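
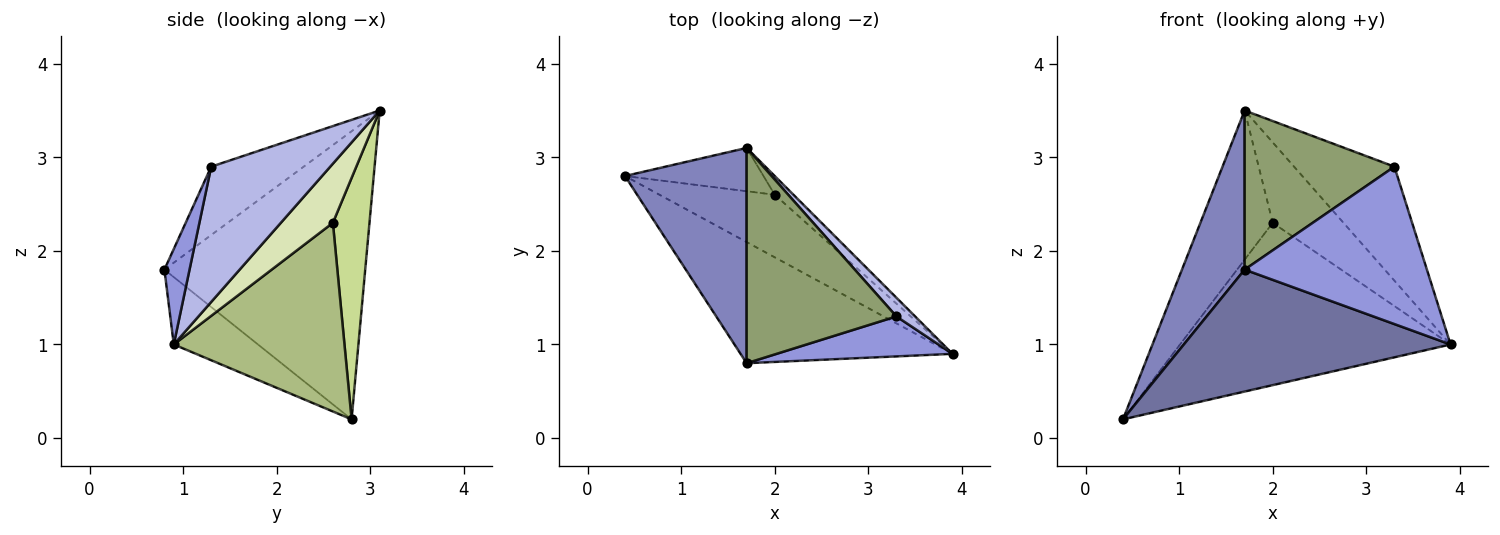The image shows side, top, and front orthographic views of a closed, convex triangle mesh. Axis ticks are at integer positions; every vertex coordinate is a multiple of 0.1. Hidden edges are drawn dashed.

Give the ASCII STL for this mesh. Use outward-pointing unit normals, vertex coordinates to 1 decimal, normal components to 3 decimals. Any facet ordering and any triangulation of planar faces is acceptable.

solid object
 facet normal -0.219 -0.692 -0.688
  outer loop
   vertex 1.7 0.8 1.8
   vertex 0.4 2.8 0.2
   vertex 3.9 0.9 1.0
  endloop
 endfacet
 facet normal -0.885 -0.276 0.374
  outer loop
   vertex 1.7 3.1 3.5
   vertex 0.4 2.8 0.2
   vertex 1.7 0.8 1.8
  endloop
 endfacet
 facet normal 0.132 -0.961 0.244
  outer loop
   vertex 3.3 1.3 2.9
   vertex 1.7 0.8 1.8
   vertex 3.9 0.9 1.0
  endloop
 endfacet
 facet normal 0.760 0.641 0.105
  outer loop
   vertex 3.3 1.3 2.9
   vertex 3.9 0.9 1.0
   vertex 1.7 3.1 3.5
  endloop
 endfacet
 facet normal -0.345 -0.558 0.755
  outer loop
   vertex 3.3 1.3 2.9
   vertex 1.7 3.1 3.5
   vertex 1.7 0.8 1.8
  endloop
 endfacet
 facet normal 0.507 0.804 -0.310
  outer loop
   vertex 2.0 2.6 2.3
   vertex 3.9 0.9 1.0
   vertex 0.4 2.8 0.2
  endloop
 endfacet
 facet normal 0.437 0.864 -0.251
  outer loop
   vertex 2.0 2.6 2.3
   vertex 0.4 2.8 0.2
   vertex 1.7 3.1 3.5
  endloop
 endfacet
 facet normal 0.582 0.792 -0.184
  outer loop
   vertex 2.0 2.6 2.3
   vertex 1.7 3.1 3.5
   vertex 3.9 0.9 1.0
  endloop
 endfacet
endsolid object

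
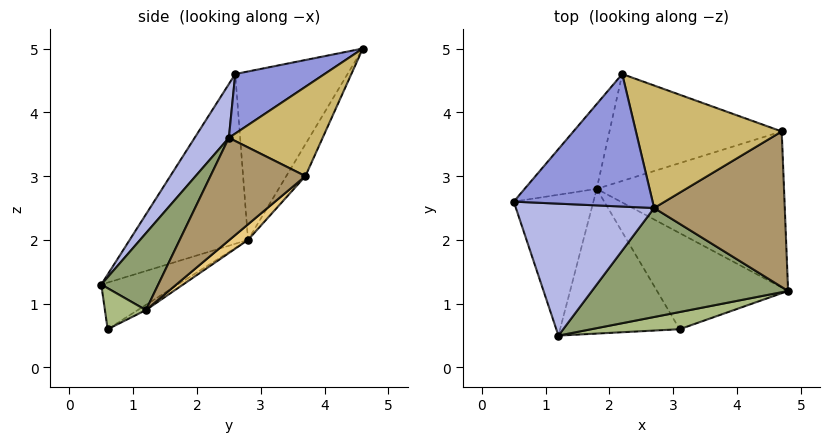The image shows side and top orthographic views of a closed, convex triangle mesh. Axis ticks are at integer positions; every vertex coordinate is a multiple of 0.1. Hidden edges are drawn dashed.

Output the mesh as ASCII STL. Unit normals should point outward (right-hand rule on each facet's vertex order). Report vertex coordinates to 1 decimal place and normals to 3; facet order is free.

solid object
 facet normal -0.697 0.652 -0.298
  outer loop
   vertex 1.8 2.8 2.0
   vertex 0.5 2.6 4.6
   vertex 2.2 4.6 5.0
  endloop
 endfacet
 facet normal -0.850 0.343 -0.399
  outer loop
   vertex 1.8 2.8 2.0
   vertex 1.2 0.5 1.3
   vertex 0.5 2.6 4.6
  endloop
 endfacet
 facet normal 0.350 -0.461 0.816
  outer loop
   vertex 2.7 2.5 3.6
   vertex 2.2 4.6 5.0
   vertex 0.5 2.6 4.6
  endloop
 endfacet
 facet normal 0.216 -0.802 0.556
  outer loop
   vertex 2.7 2.5 3.6
   vertex 0.5 2.6 4.6
   vertex 1.2 0.5 1.3
  endloop
 endfacet
 facet normal 0.218 -0.802 0.556
  outer loop
   vertex 2.7 2.5 3.6
   vertex 1.2 0.5 1.3
   vertex 4.8 1.2 0.9
  endloop
 endfacet
 facet normal 0.219 -0.855 0.471
  outer loop
   vertex 3.1 0.6 0.6
   vertex 4.8 1.2 0.9
   vertex 1.2 0.5 1.3
  endloop
 endfacet
 facet normal -0.034 0.522 -0.852
  outer loop
   vertex 3.1 0.6 0.6
   vertex 1.8 2.8 2.0
   vertex 4.8 1.2 0.9
  endloop
 endfacet
 facet normal -0.340 0.354 -0.871
  outer loop
   vertex 3.1 0.6 0.6
   vertex 1.2 0.5 1.3
   vertex 1.8 2.8 2.0
  endloop
 endfacet
 facet normal 0.521 -0.537 0.664
  outer loop
   vertex 4.7 3.7 3.0
   vertex 2.7 2.5 3.6
   vertex 4.8 1.2 0.9
  endloop
 endfacet
 facet normal 0.477 -0.406 0.779
  outer loop
   vertex 4.7 3.7 3.0
   vertex 2.2 4.6 5.0
   vertex 2.7 2.5 3.6
  endloop
 endfacet
 facet normal 0.063 0.643 -0.763
  outer loop
   vertex 4.7 3.7 3.0
   vertex 4.8 1.2 0.9
   vertex 1.8 2.8 2.0
  endloop
 endfacet
 facet normal -0.093 0.859 -0.503
  outer loop
   vertex 4.7 3.7 3.0
   vertex 1.8 2.8 2.0
   vertex 2.2 4.6 5.0
  endloop
 endfacet
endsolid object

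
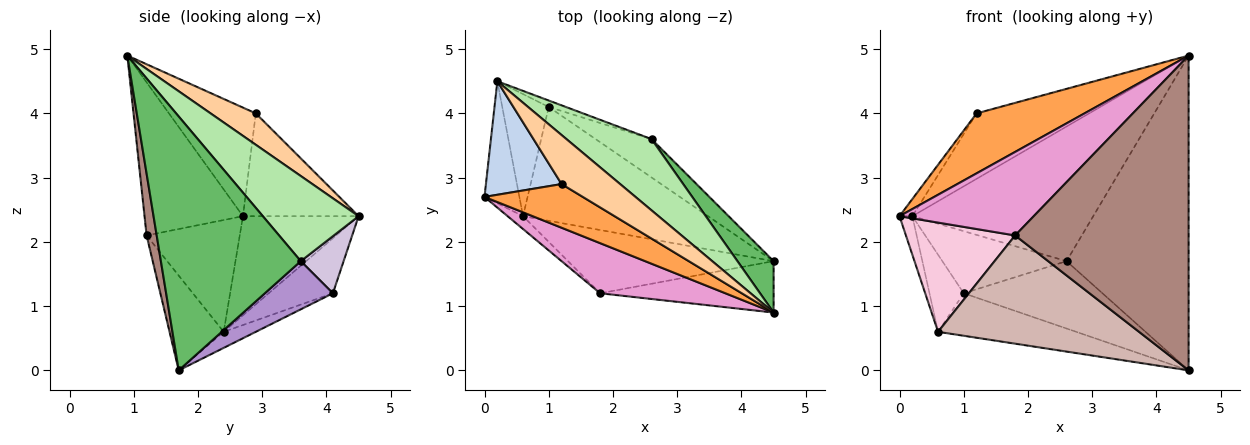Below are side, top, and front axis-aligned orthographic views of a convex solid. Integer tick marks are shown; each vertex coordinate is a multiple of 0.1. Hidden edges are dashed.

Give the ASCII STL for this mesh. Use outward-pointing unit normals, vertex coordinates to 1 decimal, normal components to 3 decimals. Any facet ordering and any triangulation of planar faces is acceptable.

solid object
 facet normal -0.938 0.104 -0.330
  outer loop
   vertex 0.6 2.4 0.6
   vertex 0.0 2.7 2.4
   vertex 0.2 4.5 2.4
  endloop
 endfacet
 facet normal -0.802 0.089 0.590
  outer loop
   vertex 1.2 2.9 4.0
   vertex 0.2 4.5 2.4
   vertex 0.0 2.7 2.4
  endloop
 endfacet
 facet normal -0.545 -0.678 0.494
  outer loop
   vertex 1.2 2.9 4.0
   vertex 0.0 2.7 2.4
   vertex 4.5 0.9 4.9
  endloop
 endfacet
 facet normal 0.306 0.762 0.571
  outer loop
   vertex 1.2 2.9 4.0
   vertex 4.5 0.9 4.9
   vertex 0.2 4.5 2.4
  endloop
 endfacet
 facet normal 0.749 0.654 0.107
  outer loop
   vertex 2.6 3.6 1.7
   vertex 4.5 0.9 4.9
   vertex 4.5 1.7 0.0
  endloop
 endfacet
 facet normal 0.424 0.800 0.424
  outer loop
   vertex 2.6 3.6 1.7
   vertex 0.2 4.5 2.4
   vertex 4.5 0.9 4.9
  endloop
 endfacet
 facet normal -0.081 0.349 -0.934
  outer loop
   vertex 1.0 4.1 1.2
   vertex 4.5 1.7 0.0
   vertex 0.6 2.4 0.6
  endloop
 endfacet
 facet normal -0.708 0.377 -0.597
  outer loop
   vertex 1.0 4.1 1.2
   vertex 0.6 2.4 0.6
   vertex 0.2 4.5 2.4
  endloop
 endfacet
 facet normal 0.392 0.799 -0.455
  outer loop
   vertex 1.0 4.1 1.2
   vertex 2.6 3.6 1.7
   vertex 4.5 1.7 0.0
  endloop
 endfacet
 facet normal 0.324 0.941 -0.097
  outer loop
   vertex 1.0 4.1 1.2
   vertex 0.2 4.5 2.4
   vertex 2.6 3.6 1.7
  endloop
 endfacet
 facet normal 0.057 -0.985 -0.161
  outer loop
   vertex 1.8 1.2 2.1
   vertex 4.5 1.7 0.0
   vertex 4.5 0.9 4.9
  endloop
 endfacet
 facet normal -0.227 -0.841 -0.491
  outer loop
   vertex 1.8 1.2 2.1
   vertex 0.6 2.4 0.6
   vertex 4.5 1.7 0.0
  endloop
 endfacet
 facet normal -0.532 -0.726 0.436
  outer loop
   vertex 1.8 1.2 2.1
   vertex 4.5 0.9 4.9
   vertex 0.0 2.7 2.4
  endloop
 endfacet
 facet normal -0.646 -0.758 -0.089
  outer loop
   vertex 1.8 1.2 2.1
   vertex 0.0 2.7 2.4
   vertex 0.6 2.4 0.6
  endloop
 endfacet
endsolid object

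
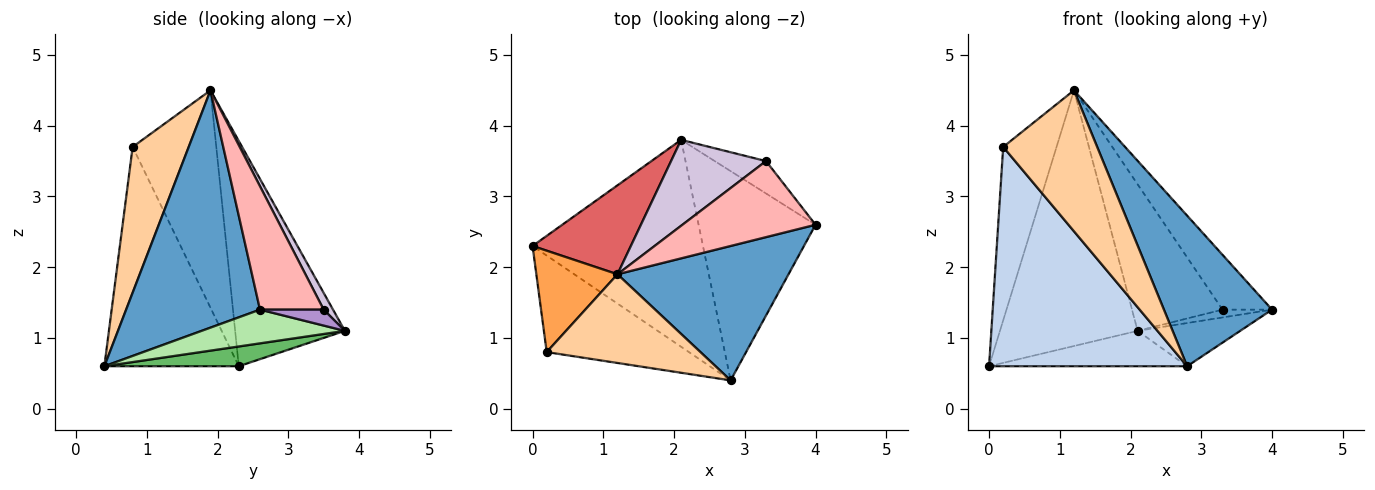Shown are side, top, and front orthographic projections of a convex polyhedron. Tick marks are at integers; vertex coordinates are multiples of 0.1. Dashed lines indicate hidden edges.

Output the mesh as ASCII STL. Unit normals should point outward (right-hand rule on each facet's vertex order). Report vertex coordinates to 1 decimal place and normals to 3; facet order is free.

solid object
 facet normal 0.679 -0.548 0.489
  outer loop
   vertex 1.2 1.9 4.5
   vertex 2.8 0.4 0.6
   vertex 4.0 2.6 1.4
  endloop
 endfacet
 facet normal -0.528 -0.778 -0.342
  outer loop
   vertex 0.2 0.8 3.7
   vertex 0.0 2.3 0.6
   vertex 2.8 0.4 0.6
  endloop
 endfacet
 facet normal -0.804 0.513 0.300
  outer loop
   vertex 0.2 0.8 3.7
   vertex 1.2 1.9 4.5
   vertex 0.0 2.3 0.6
  endloop
 endfacet
 facet normal 0.451 -0.756 0.475
  outer loop
   vertex 0.2 0.8 3.7
   vertex 2.8 0.4 0.6
   vertex 1.2 1.9 4.5
  endloop
 endfacet
 facet normal 0.114 0.167 -0.979
  outer loop
   vertex 2.1 3.8 1.1
   vertex 2.8 0.4 0.6
   vertex 0.0 2.3 0.6
  endloop
 endfacet
 facet normal 0.272 0.195 -0.943
  outer loop
   vertex 2.1 3.8 1.1
   vertex 4.0 2.6 1.4
   vertex 2.8 0.4 0.6
  endloop
 endfacet
 facet normal -0.601 0.755 0.262
  outer loop
   vertex 2.1 3.8 1.1
   vertex 0.0 2.3 0.6
   vertex 1.2 1.9 4.5
  endloop
 endfacet
 facet normal 0.601 0.467 0.648
  outer loop
   vertex 3.3 3.5 1.4
   vertex 1.2 1.9 4.5
   vertex 4.0 2.6 1.4
  endloop
 endfacet
 facet normal 0.289 0.225 -0.931
  outer loop
   vertex 3.3 3.5 1.4
   vertex 4.0 2.6 1.4
   vertex 2.1 3.8 1.1
  endloop
 endfacet
 facet normal 0.089 0.859 0.504
  outer loop
   vertex 3.3 3.5 1.4
   vertex 2.1 3.8 1.1
   vertex 1.2 1.9 4.5
  endloop
 endfacet
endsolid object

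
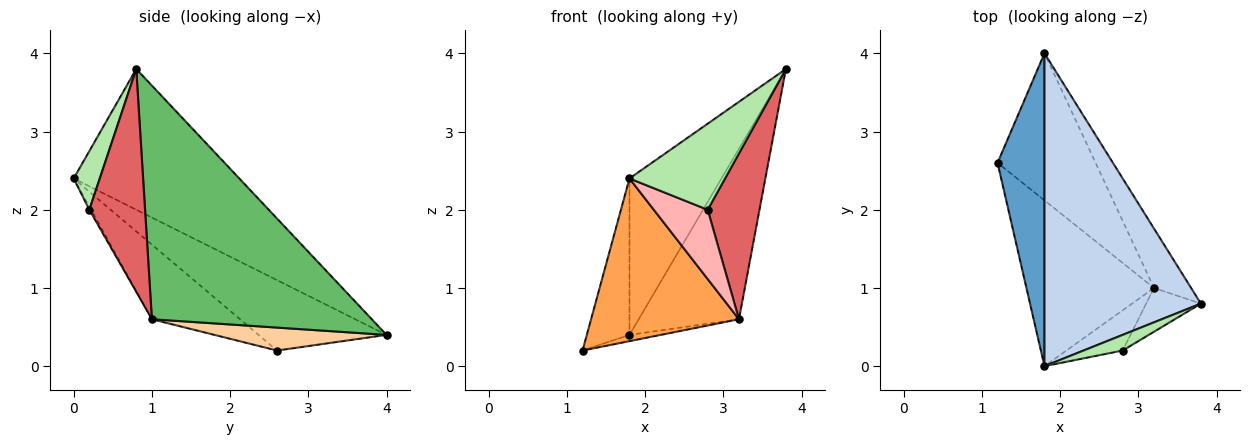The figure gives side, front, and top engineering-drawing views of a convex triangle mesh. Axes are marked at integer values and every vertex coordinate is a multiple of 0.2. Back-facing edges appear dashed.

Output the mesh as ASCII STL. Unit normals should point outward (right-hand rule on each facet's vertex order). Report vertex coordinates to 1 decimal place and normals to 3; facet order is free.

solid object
 facet normal -0.802 0.267 0.535
  outer loop
   vertex 1.8 4.0 0.4
   vertex 1.2 2.6 0.2
   vertex 1.8 0.0 2.4
  endloop
 endfacet
 facet normal -0.627 0.348 0.697
  outer loop
   vertex 1.8 4.0 0.4
   vertex 1.8 0.0 2.4
   vertex 3.8 0.8 3.8
  endloop
 endfacet
 facet normal -0.385 -0.646 -0.659
  outer loop
   vertex 3.2 1.0 0.6
   vertex 1.8 0.0 2.4
   vertex 1.2 2.6 0.2
  endloop
 endfacet
 facet normal 0.228 0.041 -0.973
  outer loop
   vertex 3.2 1.0 0.6
   vertex 1.2 2.6 0.2
   vertex 1.8 4.0 0.4
  endloop
 endfacet
 facet normal 0.900 0.411 -0.143
  outer loop
   vertex 3.2 1.0 0.6
   vertex 1.8 4.0 0.4
   vertex 3.8 0.8 3.8
  endloop
 endfacet
 facet normal 0.259 -0.950 0.173
  outer loop
   vertex 2.8 0.2 2.0
   vertex 3.8 0.8 3.8
   vertex 1.8 0.0 2.4
  endloop
 endfacet
 facet normal 0.721 -0.670 -0.177
  outer loop
   vertex 2.8 0.2 2.0
   vertex 3.2 1.0 0.6
   vertex 3.8 0.8 3.8
  endloop
 endfacet
 facet normal -0.028 -0.864 -0.502
  outer loop
   vertex 2.8 0.2 2.0
   vertex 1.8 0.0 2.4
   vertex 3.2 1.0 0.6
  endloop
 endfacet
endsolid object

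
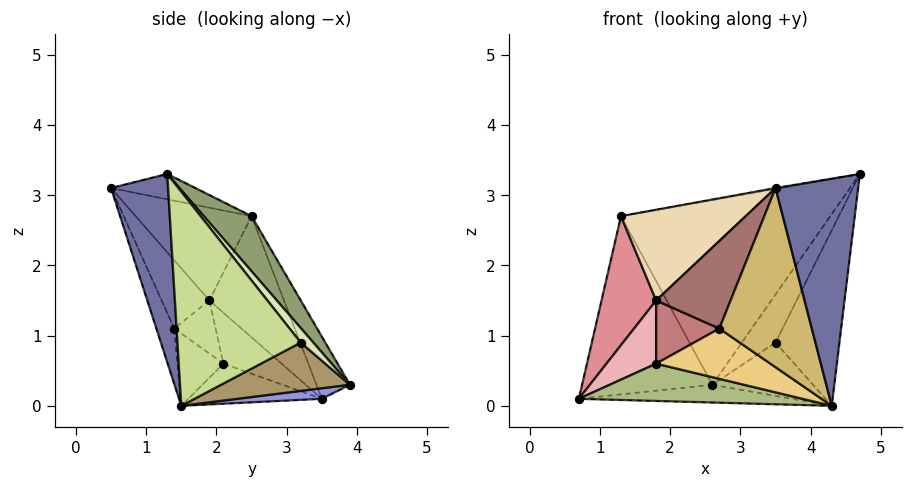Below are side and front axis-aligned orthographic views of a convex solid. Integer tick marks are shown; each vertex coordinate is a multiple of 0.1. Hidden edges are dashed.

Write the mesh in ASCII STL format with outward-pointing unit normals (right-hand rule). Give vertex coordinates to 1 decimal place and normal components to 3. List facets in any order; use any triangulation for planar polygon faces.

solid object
 facet normal 0.564 -0.817 -0.118
  outer loop
   vertex 4.3 1.5 0.0
   vertex 4.7 1.3 3.3
   vertex 3.5 0.5 3.1
  endloop
 endfacet
 facet normal -0.171 0.009 0.985
  outer loop
   vertex 1.3 2.5 2.7
   vertex 3.5 0.5 3.1
   vertex 4.7 1.3 3.3
  endloop
 endfacet
 facet normal 0.068 0.171 -0.983
  outer loop
   vertex 2.6 3.9 0.3
   vertex 4.3 1.5 0.0
   vertex 0.7 3.5 0.1
  endloop
 endfacet
 facet normal -0.229 0.890 0.395
  outer loop
   vertex 2.6 3.9 0.3
   vertex 0.7 3.5 0.1
   vertex 1.3 2.5 2.7
  endloop
 endfacet
 facet normal 0.183 0.803 0.567
  outer loop
   vertex 2.6 3.9 0.3
   vertex 1.3 2.5 2.7
   vertex 4.7 1.3 3.3
  endloop
 endfacet
 facet normal -0.316 -0.529 -0.787
  outer loop
   vertex 1.8 2.1 0.6
   vertex 0.7 3.5 0.1
   vertex 4.3 1.5 0.0
  endloop
 endfacet
 facet normal 0.885 0.459 -0.079
  outer loop
   vertex 3.5 3.2 0.9
   vertex 4.7 1.3 3.3
   vertex 4.3 1.5 0.0
  endloop
 endfacet
 facet normal 0.306 0.815 0.492
  outer loop
   vertex 3.5 3.2 0.9
   vertex 2.6 3.9 0.3
   vertex 4.7 1.3 3.3
  endloop
 endfacet
 facet normal 0.715 0.559 -0.420
  outer loop
   vertex 3.5 3.2 0.9
   vertex 4.3 1.5 0.0
   vertex 2.6 3.9 0.3
  endloop
 endfacet
 facet normal -0.179 -0.922 -0.344
  outer loop
   vertex 2.7 1.4 1.1
   vertex 4.3 1.5 0.0
   vertex 3.5 0.5 3.1
  endloop
 endfacet
 facet normal -0.316 -0.786 -0.531
  outer loop
   vertex 2.7 1.4 1.1
   vertex 1.8 2.1 0.6
   vertex 4.3 1.5 0.0
  endloop
 endfacet
 facet normal -0.679 -0.730 0.082
  outer loop
   vertex 1.8 1.9 1.5
   vertex 3.5 0.5 3.1
   vertex 1.3 2.5 2.7
  endloop
 endfacet
 facet normal -0.533 -0.831 -0.161
  outer loop
   vertex 1.8 1.9 1.5
   vertex 2.7 1.4 1.1
   vertex 3.5 0.5 3.1
  endloop
 endfacet
 facet normal -0.538 -0.823 -0.183
  outer loop
   vertex 1.8 1.9 1.5
   vertex 1.8 2.1 0.6
   vertex 2.7 1.4 1.1
  endloop
 endfacet
 facet normal -0.806 -0.590 -0.041
  outer loop
   vertex 1.8 1.9 1.5
   vertex 1.3 2.5 2.7
   vertex 0.7 3.5 0.1
  endloop
 endfacet
 facet normal -0.753 -0.643 -0.143
  outer loop
   vertex 1.8 1.9 1.5
   vertex 0.7 3.5 0.1
   vertex 1.8 2.1 0.6
  endloop
 endfacet
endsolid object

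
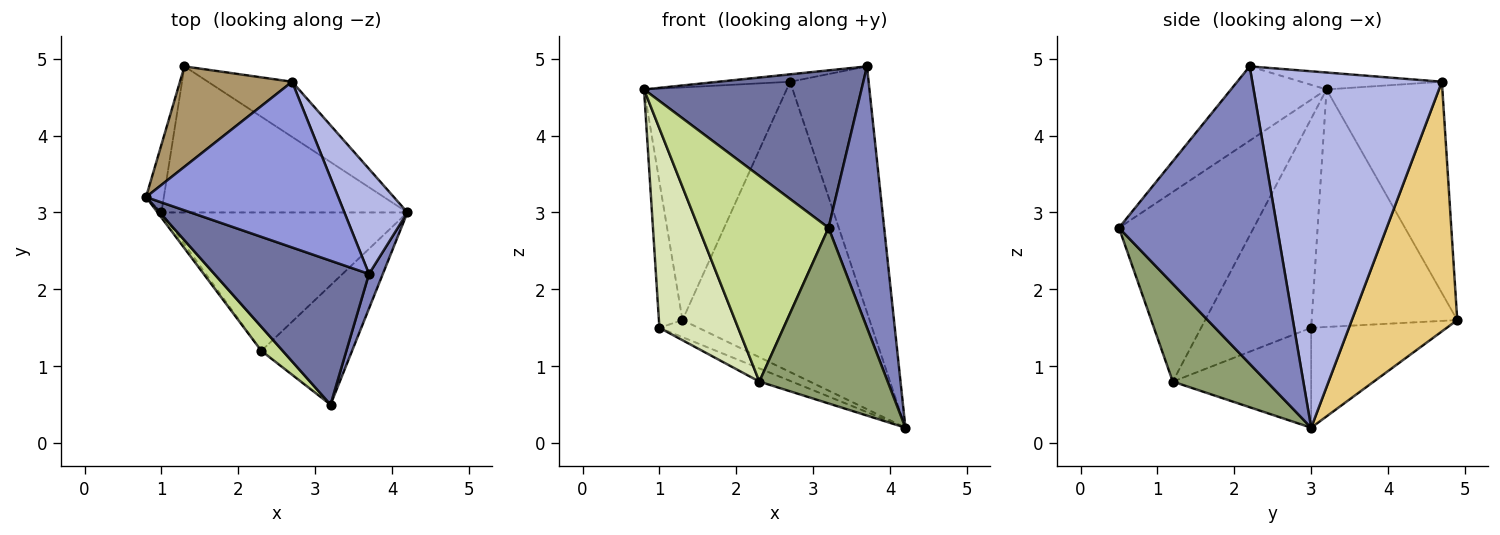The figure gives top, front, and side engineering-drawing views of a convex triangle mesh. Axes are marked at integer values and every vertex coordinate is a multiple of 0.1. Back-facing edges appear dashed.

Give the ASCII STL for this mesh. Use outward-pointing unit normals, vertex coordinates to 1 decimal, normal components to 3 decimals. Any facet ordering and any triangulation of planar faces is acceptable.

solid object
 facet normal -0.308 -0.702 0.642
  outer loop
   vertex 3.7 2.2 4.9
   vertex 0.8 3.2 4.6
   vertex 3.2 0.5 2.8
  endloop
 endfacet
 facet normal 0.942 -0.331 0.044
  outer loop
   vertex 3.7 2.2 4.9
   vertex 3.2 0.5 2.8
   vertex 4.2 3.0 0.2
  endloop
 endfacet
 facet normal -0.088 0.045 0.995
  outer loop
   vertex 2.7 4.7 4.7
   vertex 0.8 3.2 4.6
   vertex 3.7 2.2 4.9
  endloop
 endfacet
 facet normal 0.912 0.378 0.161
  outer loop
   vertex 2.7 4.7 4.7
   vertex 3.7 2.2 4.9
   vertex 4.2 3.0 0.2
  endloop
 endfacet
 facet normal 0.518 -0.707 -0.481
  outer loop
   vertex 2.3 1.2 0.8
   vertex 4.2 3.0 0.2
   vertex 3.2 0.5 2.8
  endloop
 endfacet
 facet normal -0.375 0.088 -0.923
  outer loop
   vertex 2.3 1.2 0.8
   vertex 1.0 3.0 1.5
   vertex 4.2 3.0 0.2
  endloop
 endfacet
 facet normal -0.718 -0.692 0.081
  outer loop
   vertex 2.3 1.2 0.8
   vertex 3.2 0.5 2.8
   vertex 0.8 3.2 4.6
  endloop
 endfacet
 facet normal -0.813 -0.582 -0.015
  outer loop
   vertex 2.3 1.2 0.8
   vertex 0.8 3.2 4.6
   vertex 1.0 3.0 1.5
  endloop
 endfacet
 facet normal -0.598 0.736 0.317
  outer loop
   vertex 1.3 4.9 1.6
   vertex 0.8 3.2 4.6
   vertex 2.7 4.7 4.7
  endloop
 endfacet
 facet normal -0.984 0.159 -0.074
  outer loop
   vertex 1.3 4.9 1.6
   vertex 1.0 3.0 1.5
   vertex 0.8 3.2 4.6
  endloop
 endfacet
 facet normal 0.484 0.860 -0.163
  outer loop
   vertex 1.3 4.9 1.6
   vertex 2.7 4.7 4.7
   vertex 4.2 3.0 0.2
  endloop
 endfacet
 facet normal -0.374 0.108 -0.921
  outer loop
   vertex 1.3 4.9 1.6
   vertex 4.2 3.0 0.2
   vertex 1.0 3.0 1.5
  endloop
 endfacet
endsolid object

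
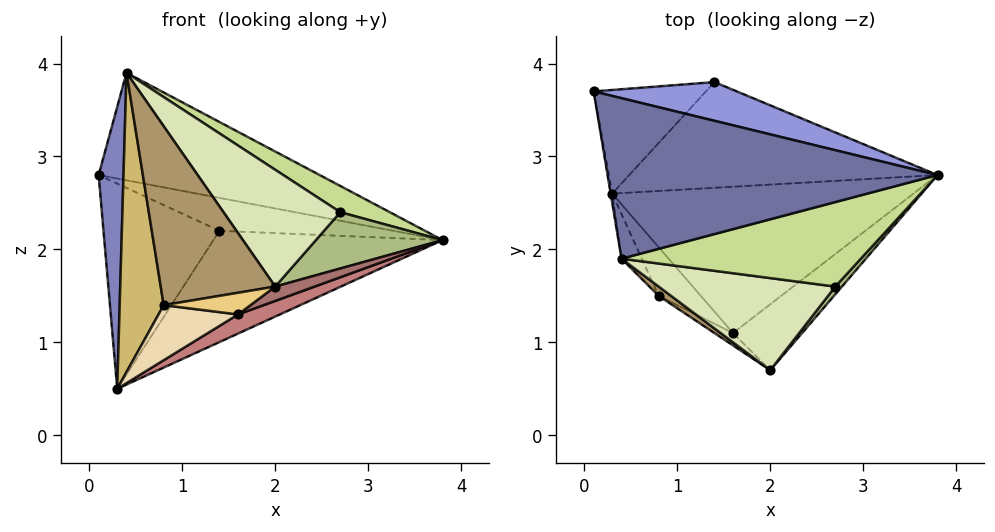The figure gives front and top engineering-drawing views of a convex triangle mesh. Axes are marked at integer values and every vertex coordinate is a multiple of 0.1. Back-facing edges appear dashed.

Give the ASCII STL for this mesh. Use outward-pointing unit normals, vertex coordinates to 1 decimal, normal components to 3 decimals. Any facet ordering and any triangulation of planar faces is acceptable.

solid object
 facet normal 0.281 0.534 0.797
  outer loop
   vertex 0.4 1.9 3.9
   vertex 3.8 2.8 2.1
   vertex 0.1 3.7 2.8
  endloop
 endfacet
 facet normal -0.986 -0.168 -0.006
  outer loop
   vertex 0.4 1.9 3.9
   vertex 0.1 3.7 2.8
   vertex 0.3 2.6 0.5
  endloop
 endfacet
 facet normal 0.289 0.620 0.729
  outer loop
   vertex 1.4 3.8 2.2
   vertex 0.1 3.7 2.8
   vertex 3.8 2.8 2.1
  endloop
 endfacet
 facet normal -0.267 0.860 -0.435
  outer loop
   vertex 1.4 3.8 2.2
   vertex 0.3 2.6 0.5
   vertex 0.1 3.7 2.8
  endloop
 endfacet
 facet normal 0.264 0.699 -0.664
  outer loop
   vertex 1.4 3.8 2.2
   vertex 3.8 2.8 2.1
   vertex 0.3 2.6 0.5
  endloop
 endfacet
 facet normal 0.745 -0.660 0.091
  outer loop
   vertex 2.7 1.6 2.4
   vertex 2.0 0.7 1.6
   vertex 3.8 2.8 2.1
  endloop
 endfacet
 facet normal 0.504 -0.256 0.825
  outer loop
   vertex 2.7 1.6 2.4
   vertex 3.8 2.8 2.1
   vertex 0.4 1.9 3.9
  endloop
 endfacet
 facet normal 0.289 -0.752 0.593
  outer loop
   vertex 2.7 1.6 2.4
   vertex 0.4 1.9 3.9
   vertex 2.0 0.7 1.6
  endloop
 endfacet
 facet normal -0.559 -0.828 0.043
  outer loop
   vertex 0.8 1.5 1.4
   vertex 2.0 0.7 1.6
   vertex 0.4 1.9 3.9
  endloop
 endfacet
 facet normal -0.886 -0.459 -0.068
  outer loop
   vertex 0.8 1.5 1.4
   vertex 0.4 1.9 3.9
   vertex 0.3 2.6 0.5
  endloop
 endfacet
 facet normal -0.444 -0.778 -0.444
  outer loop
   vertex 1.6 1.1 1.3
   vertex 2.0 0.7 1.6
   vertex 0.8 1.5 1.4
  endloop
 endfacet
 facet normal -0.416 -0.682 -0.602
  outer loop
   vertex 1.6 1.1 1.3
   vertex 0.8 1.5 1.4
   vertex 0.3 2.6 0.5
  endloop
 endfacet
 facet normal 0.461 -0.189 -0.867
  outer loop
   vertex 1.6 1.1 1.3
   vertex 3.8 2.8 2.1
   vertex 2.0 0.7 1.6
  endloop
 endfacet
 facet normal 0.418 -0.118 -0.901
  outer loop
   vertex 1.6 1.1 1.3
   vertex 0.3 2.6 0.5
   vertex 3.8 2.8 2.1
  endloop
 endfacet
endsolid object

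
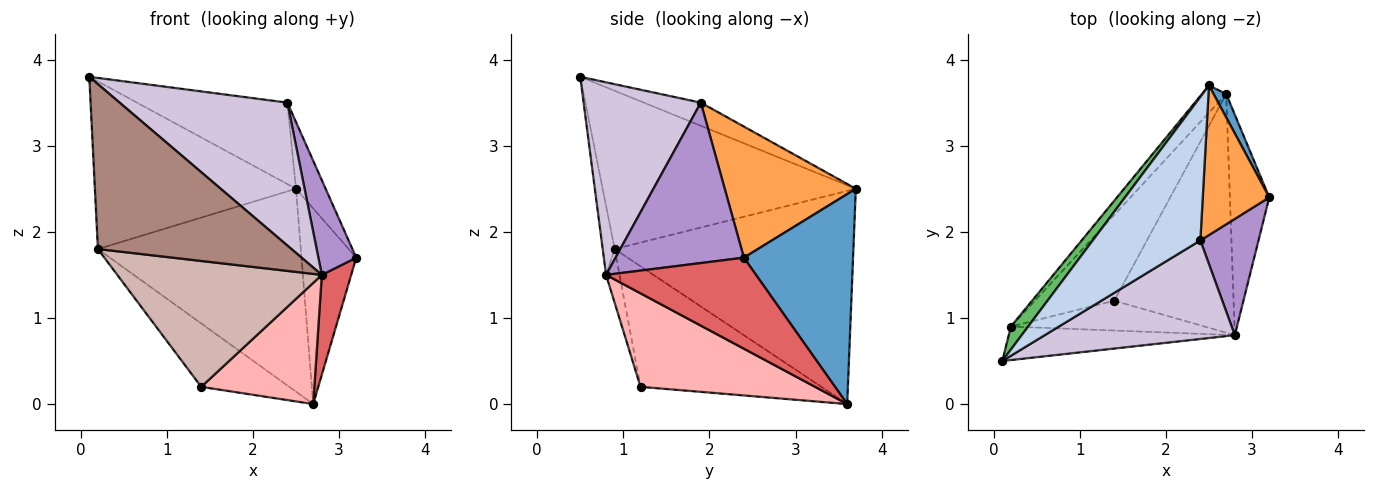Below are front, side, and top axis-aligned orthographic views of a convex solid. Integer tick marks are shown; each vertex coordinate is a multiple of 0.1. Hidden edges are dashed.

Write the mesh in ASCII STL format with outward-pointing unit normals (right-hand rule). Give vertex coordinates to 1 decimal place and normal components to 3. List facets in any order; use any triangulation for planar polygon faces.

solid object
 facet normal 0.893 0.448 0.053
  outer loop
   vertex 2.7 3.6 0.0
   vertex 2.5 3.7 2.5
   vertex 3.2 2.4 1.7
  endloop
 endfacet
 facet normal -0.184 0.485 0.855
  outer loop
   vertex 2.4 1.9 3.5
   vertex 2.5 3.7 2.5
   vertex 0.1 0.5 3.8
  endloop
 endfacet
 facet normal 0.874 0.198 0.443
  outer loop
   vertex 2.4 1.9 3.5
   vertex 3.2 2.4 1.7
   vertex 2.5 3.7 2.5
  endloop
 endfacet
 facet normal -0.774 0.377 -0.510
  outer loop
   vertex 0.2 0.9 1.8
   vertex 2.7 3.6 0.0
   vertex 1.4 1.2 0.2
  endloop
 endfacet
 facet normal -0.780 0.620 0.085
  outer loop
   vertex 0.2 0.9 1.8
   vertex 0.1 0.5 3.8
   vertex 2.5 3.7 2.5
  endloop
 endfacet
 facet normal -0.759 0.645 -0.087
  outer loop
   vertex 0.2 0.9 1.8
   vertex 2.5 3.7 2.5
   vertex 2.7 3.6 0.0
  endloop
 endfacet
 facet normal 0.903 -0.177 -0.391
  outer loop
   vertex 2.8 0.8 1.5
   vertex 2.7 3.6 0.0
   vertex 3.2 2.4 1.7
  endloop
 endfacet
 facet normal 0.573 -0.371 -0.731
  outer loop
   vertex 2.8 0.8 1.5
   vertex 1.4 1.2 0.2
   vertex 2.7 3.6 0.0
  endloop
 endfacet
 facet normal 0.906 -0.268 0.328
  outer loop
   vertex 2.8 0.8 1.5
   vertex 3.2 2.4 1.7
   vertex 2.4 1.9 3.5
  endloop
 endfacet
 facet normal 0.499 -0.714 0.492
  outer loop
   vertex 2.8 0.8 1.5
   vertex 2.4 1.9 3.5
   vertex 0.1 0.5 3.8
  endloop
 endfacet
 facet normal -0.061 -0.978 -0.199
  outer loop
   vertex 2.8 0.8 1.5
   vertex 0.1 0.5 3.8
   vertex 0.2 0.9 1.8
  endloop
 endfacet
 facet normal -0.064 -0.971 -0.230
  outer loop
   vertex 2.8 0.8 1.5
   vertex 0.2 0.9 1.8
   vertex 1.4 1.2 0.2
  endloop
 endfacet
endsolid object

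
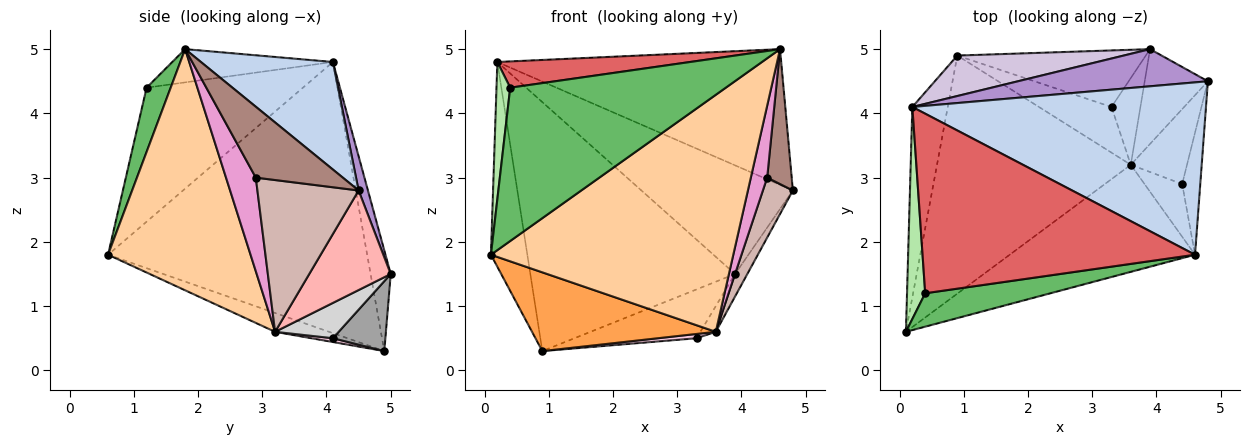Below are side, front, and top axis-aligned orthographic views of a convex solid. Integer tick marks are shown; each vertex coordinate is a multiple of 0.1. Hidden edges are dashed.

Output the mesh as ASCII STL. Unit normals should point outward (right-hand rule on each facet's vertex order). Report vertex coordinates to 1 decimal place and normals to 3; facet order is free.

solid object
 facet normal -0.982 0.138 -0.128
  outer loop
   vertex 0.2 4.1 4.8
   vertex 0.9 4.9 0.3
   vertex 0.1 0.6 1.8
  endloop
 endfacet
 facet normal 0.277 0.595 0.755
  outer loop
   vertex 0.2 4.1 4.8
   vertex 4.6 1.8 5.0
   vertex 4.8 4.5 2.8
  endloop
 endfacet
 facet normal -0.092 -0.313 -0.945
  outer loop
   vertex 3.6 3.2 0.6
   vertex 0.1 0.6 1.8
   vertex 0.9 4.9 0.3
  endloop
 endfacet
 facet normal 0.472 -0.803 -0.363
  outer loop
   vertex 3.6 3.2 0.6
   vertex 4.6 1.8 5.0
   vertex 0.1 0.6 1.8
  endloop
 endfacet
 facet normal 0.109 -0.971 0.212
  outer loop
   vertex 0.4 1.2 4.4
   vertex 0.1 0.6 1.8
   vertex 4.6 1.8 5.0
  endloop
 endfacet
 facet normal -0.987 -0.087 0.134
  outer loop
   vertex 0.4 1.2 4.4
   vertex 0.2 4.1 4.8
   vertex 0.1 0.6 1.8
  endloop
 endfacet
 facet normal -0.120 -0.144 0.982
  outer loop
   vertex 0.4 1.2 4.4
   vertex 4.6 1.8 5.0
   vertex 0.2 4.1 4.8
  endloop
 endfacet
 facet normal 0.838 0.126 -0.531
  outer loop
   vertex 3.9 5.0 1.5
   vertex 4.8 4.5 2.8
   vertex 3.6 3.2 0.6
  endloop
 endfacet
 facet normal 0.058 0.945 0.323
  outer loop
   vertex 3.9 5.0 1.5
   vertex 0.2 4.1 4.8
   vertex 4.8 4.5 2.8
  endloop
 endfacet
 facet normal -0.097 0.982 0.160
  outer loop
   vertex 3.9 5.0 1.5
   vertex 0.9 4.9 0.3
   vertex 0.2 4.1 4.8
  endloop
 endfacet
 facet normal 0.935 -0.263 -0.238
  outer loop
   vertex 4.4 2.9 3.0
   vertex 4.8 4.5 2.8
   vertex 4.6 1.8 5.0
  endloop
 endfacet
 facet normal 0.904 -0.268 -0.335
  outer loop
   vertex 4.4 2.9 3.0
   vertex 3.6 3.2 0.6
   vertex 4.8 4.5 2.8
  endloop
 endfacet
 facet normal 0.827 -0.454 -0.332
  outer loop
   vertex 4.4 2.9 3.0
   vertex 4.6 1.8 5.0
   vertex 3.6 3.2 0.6
  endloop
 endfacet
 facet normal 0.052 -0.093 -0.994
  outer loop
   vertex 3.3 4.1 0.5
   vertex 3.6 3.2 0.6
   vertex 0.9 4.9 0.3
  endloop
 endfacet
 facet normal 0.270 0.629 -0.729
  outer loop
   vertex 3.3 4.1 0.5
   vertex 0.9 4.9 0.3
   vertex 3.9 5.0 1.5
  endloop
 endfacet
 facet normal 0.761 0.184 -0.622
  outer loop
   vertex 3.3 4.1 0.5
   vertex 3.9 5.0 1.5
   vertex 3.6 3.2 0.6
  endloop
 endfacet
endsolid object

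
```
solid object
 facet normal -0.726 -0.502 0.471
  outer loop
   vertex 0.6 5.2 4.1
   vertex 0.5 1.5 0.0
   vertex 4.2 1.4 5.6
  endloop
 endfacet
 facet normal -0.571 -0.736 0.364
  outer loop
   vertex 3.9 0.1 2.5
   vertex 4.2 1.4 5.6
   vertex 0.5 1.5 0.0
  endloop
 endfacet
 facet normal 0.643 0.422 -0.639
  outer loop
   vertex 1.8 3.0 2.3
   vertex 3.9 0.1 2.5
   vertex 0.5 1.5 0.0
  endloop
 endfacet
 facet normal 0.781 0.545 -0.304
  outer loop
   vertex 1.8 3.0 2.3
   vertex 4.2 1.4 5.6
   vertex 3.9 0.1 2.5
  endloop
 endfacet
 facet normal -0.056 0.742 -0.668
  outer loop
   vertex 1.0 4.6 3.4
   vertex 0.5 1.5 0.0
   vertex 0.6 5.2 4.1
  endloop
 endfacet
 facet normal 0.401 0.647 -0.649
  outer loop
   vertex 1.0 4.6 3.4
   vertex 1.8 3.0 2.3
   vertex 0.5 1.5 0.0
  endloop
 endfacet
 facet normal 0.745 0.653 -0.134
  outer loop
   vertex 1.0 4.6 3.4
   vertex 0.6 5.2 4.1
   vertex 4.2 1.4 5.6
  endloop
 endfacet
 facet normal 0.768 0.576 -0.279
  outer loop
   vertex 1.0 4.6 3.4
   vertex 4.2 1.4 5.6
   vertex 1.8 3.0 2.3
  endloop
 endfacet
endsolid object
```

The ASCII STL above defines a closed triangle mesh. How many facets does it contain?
8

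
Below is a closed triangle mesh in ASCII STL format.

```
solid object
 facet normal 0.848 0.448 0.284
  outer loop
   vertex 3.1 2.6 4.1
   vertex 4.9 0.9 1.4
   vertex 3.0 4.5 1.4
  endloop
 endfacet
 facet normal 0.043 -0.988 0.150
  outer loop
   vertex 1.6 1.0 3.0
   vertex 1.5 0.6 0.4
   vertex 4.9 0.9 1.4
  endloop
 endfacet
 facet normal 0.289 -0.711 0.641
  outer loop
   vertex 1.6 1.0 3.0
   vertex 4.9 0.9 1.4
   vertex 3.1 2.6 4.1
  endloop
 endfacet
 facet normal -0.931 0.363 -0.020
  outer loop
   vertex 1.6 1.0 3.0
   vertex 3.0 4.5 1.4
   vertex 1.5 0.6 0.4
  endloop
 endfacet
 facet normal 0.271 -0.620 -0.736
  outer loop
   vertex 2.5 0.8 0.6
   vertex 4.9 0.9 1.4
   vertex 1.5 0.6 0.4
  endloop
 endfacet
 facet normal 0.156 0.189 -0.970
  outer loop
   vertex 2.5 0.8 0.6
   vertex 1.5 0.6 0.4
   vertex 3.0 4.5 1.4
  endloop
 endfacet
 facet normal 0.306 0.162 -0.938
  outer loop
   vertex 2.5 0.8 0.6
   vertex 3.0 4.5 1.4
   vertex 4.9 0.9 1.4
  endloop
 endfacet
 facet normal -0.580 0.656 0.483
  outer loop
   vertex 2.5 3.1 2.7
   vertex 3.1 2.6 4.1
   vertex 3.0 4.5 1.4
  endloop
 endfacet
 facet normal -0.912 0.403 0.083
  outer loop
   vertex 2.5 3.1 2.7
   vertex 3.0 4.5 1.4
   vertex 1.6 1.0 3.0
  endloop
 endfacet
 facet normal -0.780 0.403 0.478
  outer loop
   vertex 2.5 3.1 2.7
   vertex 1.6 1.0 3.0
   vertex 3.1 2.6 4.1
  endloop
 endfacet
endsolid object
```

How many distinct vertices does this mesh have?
7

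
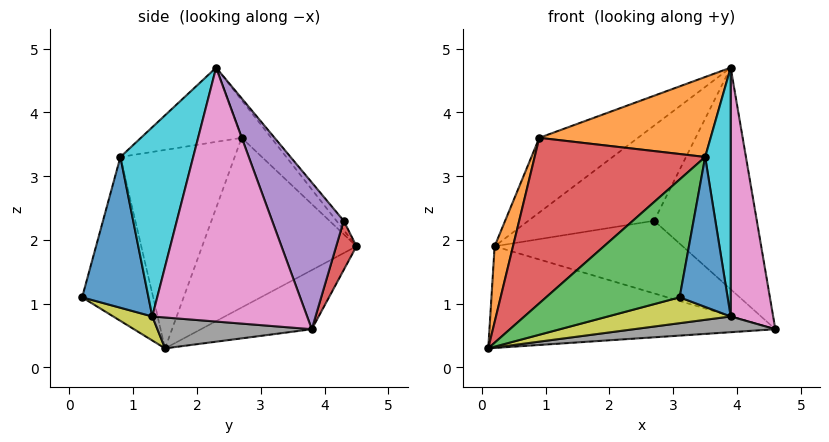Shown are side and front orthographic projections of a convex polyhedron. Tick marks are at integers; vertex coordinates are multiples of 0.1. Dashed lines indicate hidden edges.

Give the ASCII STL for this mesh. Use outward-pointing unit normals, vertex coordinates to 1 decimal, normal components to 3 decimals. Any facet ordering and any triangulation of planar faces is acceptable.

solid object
 facet normal -0.181 0.467 -0.865
  outer loop
   vertex 0.2 4.5 1.9
   vertex 4.6 3.8 0.6
   vertex 0.1 1.5 0.3
  endloop
 endfacet
 facet normal -0.955 -0.114 0.273
  outer loop
   vertex 0.9 2.7 3.6
   vertex 0.2 4.5 1.9
   vertex 0.1 1.5 0.3
  endloop
 endfacet
 facet normal -0.190 0.634 0.750
  outer loop
   vertex 0.9 2.7 3.6
   vertex 3.9 2.3 4.7
   vertex 0.2 4.5 1.9
  endloop
 endfacet
 facet normal 0.106 0.980 -0.170
  outer loop
   vertex 2.7 4.3 2.3
   vertex 4.6 3.8 0.6
   vertex 0.2 4.5 1.9
  endloop
 endfacet
 facet normal 0.531 0.762 0.370
  outer loop
   vertex 2.7 4.3 2.3
   vertex 3.9 2.3 4.7
   vertex 4.6 3.8 0.6
  endloop
 endfacet
 facet normal -0.044 0.757 0.652
  outer loop
   vertex 2.7 4.3 2.3
   vertex 0.2 4.5 1.9
   vertex 3.9 2.3 4.7
  endloop
 endfacet
 facet normal 0.962 -0.264 0.068
  outer loop
   vertex 3.9 1.3 0.8
   vertex 4.6 3.8 0.6
   vertex 3.9 2.3 4.7
  endloop
 endfacet
 facet normal 0.124 -0.114 -0.986
  outer loop
   vertex 3.9 1.3 0.8
   vertex 0.1 1.5 0.3
   vertex 4.6 3.8 0.6
  endloop
 endfacet
 facet normal 0.106 -0.333 -0.937
  outer loop
   vertex 3.9 1.3 0.8
   vertex 3.1 0.2 1.1
   vertex 0.1 1.5 0.3
  endloop
 endfacet
 facet normal 0.940 -0.330 0.085
  outer loop
   vertex 3.5 0.8 3.3
   vertex 3.9 1.3 0.8
   vertex 3.9 2.3 4.7
  endloop
 endfacet
 facet normal 0.810 -0.586 0.012
  outer loop
   vertex 3.5 0.8 3.3
   vertex 3.1 0.2 1.1
   vertex 3.9 1.3 0.8
  endloop
 endfacet
 facet normal -0.346 -0.589 0.730
  outer loop
   vertex 3.5 0.8 3.3
   vertex 3.9 2.3 4.7
   vertex 0.9 2.7 3.6
  endloop
 endfacet
 facet normal -0.446 -0.839 0.310
  outer loop
   vertex 3.5 0.8 3.3
   vertex 0.1 1.5 0.3
   vertex 3.1 0.2 1.1
  endloop
 endfacet
 facet normal -0.510 -0.761 0.400
  outer loop
   vertex 3.5 0.8 3.3
   vertex 0.9 2.7 3.6
   vertex 0.1 1.5 0.3
  endloop
 endfacet
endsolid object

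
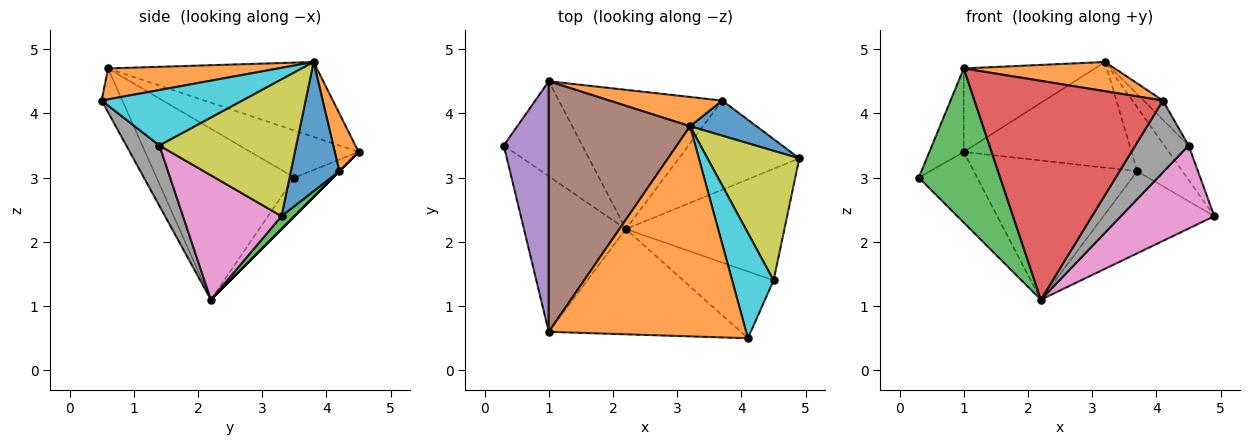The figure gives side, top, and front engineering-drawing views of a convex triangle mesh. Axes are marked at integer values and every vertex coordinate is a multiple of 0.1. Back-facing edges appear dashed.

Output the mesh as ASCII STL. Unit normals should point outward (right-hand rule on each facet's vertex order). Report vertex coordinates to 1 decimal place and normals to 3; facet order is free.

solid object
 facet normal -0.367 0.555 -0.747
  outer loop
   vertex 1.0 4.5 3.4
   vertex 2.2 2.2 1.1
   vertex 0.3 3.5 3.0
  endloop
 endfacet
 facet normal 0.153 -0.136 0.979
  outer loop
   vertex 1.0 0.6 4.7
   vertex 4.1 0.5 4.2
   vertex 3.2 3.8 4.8
  endloop
 endfacet
 facet normal -0.766 -0.453 -0.456
  outer loop
   vertex 1.0 0.6 4.7
   vertex 0.3 3.5 3.0
   vertex 2.2 2.2 1.1
  endloop
 endfacet
 facet normal -0.099 -0.897 -0.431
  outer loop
   vertex 1.0 0.6 4.7
   vertex 2.2 2.2 1.1
   vertex 4.1 0.5 4.2
  endloop
 endfacet
 facet normal -0.705 0.224 0.673
  outer loop
   vertex 1.0 0.6 4.7
   vertex 1.0 4.5 3.4
   vertex 0.3 3.5 3.0
  endloop
 endfacet
 facet normal -0.449 0.282 0.847
  outer loop
   vertex 1.0 0.6 4.7
   vertex 3.2 3.8 4.8
   vertex 1.0 4.5 3.4
  endloop
 endfacet
 facet normal 0.533 -0.505 -0.679
  outer loop
   vertex 4.5 1.4 3.5
   vertex 2.2 2.2 1.1
   vertex 4.9 3.3 2.4
  endloop
 endfacet
 facet normal 0.415 -0.666 -0.620
  outer loop
   vertex 4.5 1.4 3.5
   vertex 4.1 0.5 4.2
   vertex 2.2 2.2 1.1
  endloop
 endfacet
 facet normal 0.821 0.146 0.551
  outer loop
   vertex 4.5 1.4 3.5
   vertex 4.9 3.3 2.4
   vertex 3.2 3.8 4.8
  endloop
 endfacet
 facet normal 0.796 0.109 0.595
  outer loop
   vertex 4.5 1.4 3.5
   vertex 3.2 3.8 4.8
   vertex 4.1 0.5 4.2
  endloop
 endfacet
 facet normal 0.684 0.639 0.352
  outer loop
   vertex 3.7 4.2 3.1
   vertex 3.2 3.8 4.8
   vertex 4.9 3.3 2.4
  endloop
 endfacet
 facet normal 0.135 0.955 0.265
  outer loop
   vertex 3.7 4.2 3.1
   vertex 1.0 4.5 3.4
   vertex 3.2 3.8 4.8
  endloop
 endfacet
 facet normal 0.078 0.675 -0.734
  outer loop
   vertex 3.7 4.2 3.1
   vertex 4.9 3.3 2.4
   vertex 2.2 2.2 1.1
  endloop
 endfacet
 facet normal 0.000 0.707 -0.707
  outer loop
   vertex 3.7 4.2 3.1
   vertex 2.2 2.2 1.1
   vertex 1.0 4.5 3.4
  endloop
 endfacet
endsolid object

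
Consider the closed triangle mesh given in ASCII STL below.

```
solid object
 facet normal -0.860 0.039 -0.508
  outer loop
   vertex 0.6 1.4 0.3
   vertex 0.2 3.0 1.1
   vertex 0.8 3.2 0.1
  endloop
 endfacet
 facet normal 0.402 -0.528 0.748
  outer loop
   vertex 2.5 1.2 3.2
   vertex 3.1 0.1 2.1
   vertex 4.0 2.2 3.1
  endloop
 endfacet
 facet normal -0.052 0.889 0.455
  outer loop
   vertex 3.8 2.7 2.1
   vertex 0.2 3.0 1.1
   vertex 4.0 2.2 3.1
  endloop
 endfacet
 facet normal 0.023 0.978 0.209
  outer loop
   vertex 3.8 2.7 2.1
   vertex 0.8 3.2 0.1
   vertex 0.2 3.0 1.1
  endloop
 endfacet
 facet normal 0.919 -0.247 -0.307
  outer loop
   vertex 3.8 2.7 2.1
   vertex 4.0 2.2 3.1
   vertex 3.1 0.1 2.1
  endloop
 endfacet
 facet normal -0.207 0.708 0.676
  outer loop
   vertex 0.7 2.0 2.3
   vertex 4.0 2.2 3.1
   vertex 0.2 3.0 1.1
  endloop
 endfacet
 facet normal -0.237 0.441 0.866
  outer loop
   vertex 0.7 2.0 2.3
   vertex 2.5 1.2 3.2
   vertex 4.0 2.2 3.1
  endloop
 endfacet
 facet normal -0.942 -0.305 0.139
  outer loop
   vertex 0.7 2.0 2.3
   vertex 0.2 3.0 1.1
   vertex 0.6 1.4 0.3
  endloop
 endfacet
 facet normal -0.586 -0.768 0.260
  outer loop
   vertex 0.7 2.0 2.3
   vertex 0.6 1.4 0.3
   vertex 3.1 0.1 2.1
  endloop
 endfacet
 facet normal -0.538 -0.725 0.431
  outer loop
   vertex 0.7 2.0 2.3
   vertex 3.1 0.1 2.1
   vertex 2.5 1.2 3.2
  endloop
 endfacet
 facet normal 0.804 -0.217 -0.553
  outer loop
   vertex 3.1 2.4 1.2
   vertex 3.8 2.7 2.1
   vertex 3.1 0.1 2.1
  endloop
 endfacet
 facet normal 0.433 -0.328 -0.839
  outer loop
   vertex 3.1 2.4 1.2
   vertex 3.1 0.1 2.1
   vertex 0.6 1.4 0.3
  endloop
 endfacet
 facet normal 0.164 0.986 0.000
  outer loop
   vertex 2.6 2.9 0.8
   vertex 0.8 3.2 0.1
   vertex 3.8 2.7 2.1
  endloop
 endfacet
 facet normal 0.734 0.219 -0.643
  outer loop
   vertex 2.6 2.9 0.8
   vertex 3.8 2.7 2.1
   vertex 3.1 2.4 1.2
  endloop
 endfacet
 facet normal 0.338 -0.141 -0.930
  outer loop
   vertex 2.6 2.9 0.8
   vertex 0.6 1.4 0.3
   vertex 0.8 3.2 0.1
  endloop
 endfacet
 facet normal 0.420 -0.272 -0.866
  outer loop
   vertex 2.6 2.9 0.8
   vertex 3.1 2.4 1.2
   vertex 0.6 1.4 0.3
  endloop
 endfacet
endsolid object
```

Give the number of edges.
24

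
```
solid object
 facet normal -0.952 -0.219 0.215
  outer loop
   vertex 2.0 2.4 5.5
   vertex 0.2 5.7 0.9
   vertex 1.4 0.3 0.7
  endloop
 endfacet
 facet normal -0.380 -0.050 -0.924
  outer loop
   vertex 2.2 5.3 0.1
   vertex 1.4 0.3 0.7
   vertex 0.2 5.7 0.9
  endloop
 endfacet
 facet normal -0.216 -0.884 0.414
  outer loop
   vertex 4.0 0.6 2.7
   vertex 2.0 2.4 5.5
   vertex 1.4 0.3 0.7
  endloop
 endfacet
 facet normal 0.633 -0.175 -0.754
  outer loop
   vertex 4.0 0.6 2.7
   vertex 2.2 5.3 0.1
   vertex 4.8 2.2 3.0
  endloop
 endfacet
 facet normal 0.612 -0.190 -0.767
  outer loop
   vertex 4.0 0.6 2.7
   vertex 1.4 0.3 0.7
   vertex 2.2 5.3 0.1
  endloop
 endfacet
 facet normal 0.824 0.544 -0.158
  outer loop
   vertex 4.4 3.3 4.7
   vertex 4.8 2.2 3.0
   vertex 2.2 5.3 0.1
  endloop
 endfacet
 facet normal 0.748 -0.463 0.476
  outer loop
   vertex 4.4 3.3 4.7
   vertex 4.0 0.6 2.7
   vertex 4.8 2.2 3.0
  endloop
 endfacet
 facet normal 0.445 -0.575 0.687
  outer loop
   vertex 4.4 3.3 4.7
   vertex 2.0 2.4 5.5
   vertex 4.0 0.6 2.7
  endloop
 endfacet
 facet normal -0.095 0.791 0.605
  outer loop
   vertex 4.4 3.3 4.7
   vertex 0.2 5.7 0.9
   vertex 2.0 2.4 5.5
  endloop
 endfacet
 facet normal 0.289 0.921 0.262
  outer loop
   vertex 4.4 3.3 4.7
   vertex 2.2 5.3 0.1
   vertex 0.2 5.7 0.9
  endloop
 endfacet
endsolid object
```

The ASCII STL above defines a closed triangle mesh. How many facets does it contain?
10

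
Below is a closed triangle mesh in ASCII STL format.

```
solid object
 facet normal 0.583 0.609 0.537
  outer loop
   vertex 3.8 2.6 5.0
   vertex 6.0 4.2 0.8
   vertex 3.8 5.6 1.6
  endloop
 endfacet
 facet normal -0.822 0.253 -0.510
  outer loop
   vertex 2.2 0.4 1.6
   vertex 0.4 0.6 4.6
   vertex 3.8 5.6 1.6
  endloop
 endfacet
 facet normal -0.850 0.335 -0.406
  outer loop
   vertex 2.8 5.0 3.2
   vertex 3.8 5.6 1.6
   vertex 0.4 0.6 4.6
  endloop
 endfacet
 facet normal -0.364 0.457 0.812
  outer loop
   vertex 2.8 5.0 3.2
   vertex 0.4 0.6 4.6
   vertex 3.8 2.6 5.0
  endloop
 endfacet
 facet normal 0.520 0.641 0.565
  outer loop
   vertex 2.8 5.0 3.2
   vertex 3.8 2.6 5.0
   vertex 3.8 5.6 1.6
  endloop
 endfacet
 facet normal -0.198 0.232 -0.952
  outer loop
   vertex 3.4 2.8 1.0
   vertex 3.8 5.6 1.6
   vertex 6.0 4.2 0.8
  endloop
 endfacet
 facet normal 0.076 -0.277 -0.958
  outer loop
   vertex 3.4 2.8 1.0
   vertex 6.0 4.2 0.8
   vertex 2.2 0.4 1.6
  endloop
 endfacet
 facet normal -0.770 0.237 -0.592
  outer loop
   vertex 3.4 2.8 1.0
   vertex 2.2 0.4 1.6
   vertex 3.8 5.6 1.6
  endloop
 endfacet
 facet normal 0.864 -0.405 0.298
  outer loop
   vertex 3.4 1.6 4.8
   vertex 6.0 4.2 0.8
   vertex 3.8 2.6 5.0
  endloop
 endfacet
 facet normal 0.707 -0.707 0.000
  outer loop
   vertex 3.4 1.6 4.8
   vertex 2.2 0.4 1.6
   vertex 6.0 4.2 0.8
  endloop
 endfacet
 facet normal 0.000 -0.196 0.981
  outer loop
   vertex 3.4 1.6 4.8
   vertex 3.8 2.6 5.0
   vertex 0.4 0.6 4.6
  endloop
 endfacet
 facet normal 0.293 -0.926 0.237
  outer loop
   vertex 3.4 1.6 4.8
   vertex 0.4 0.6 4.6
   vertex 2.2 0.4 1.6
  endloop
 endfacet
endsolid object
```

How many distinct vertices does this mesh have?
8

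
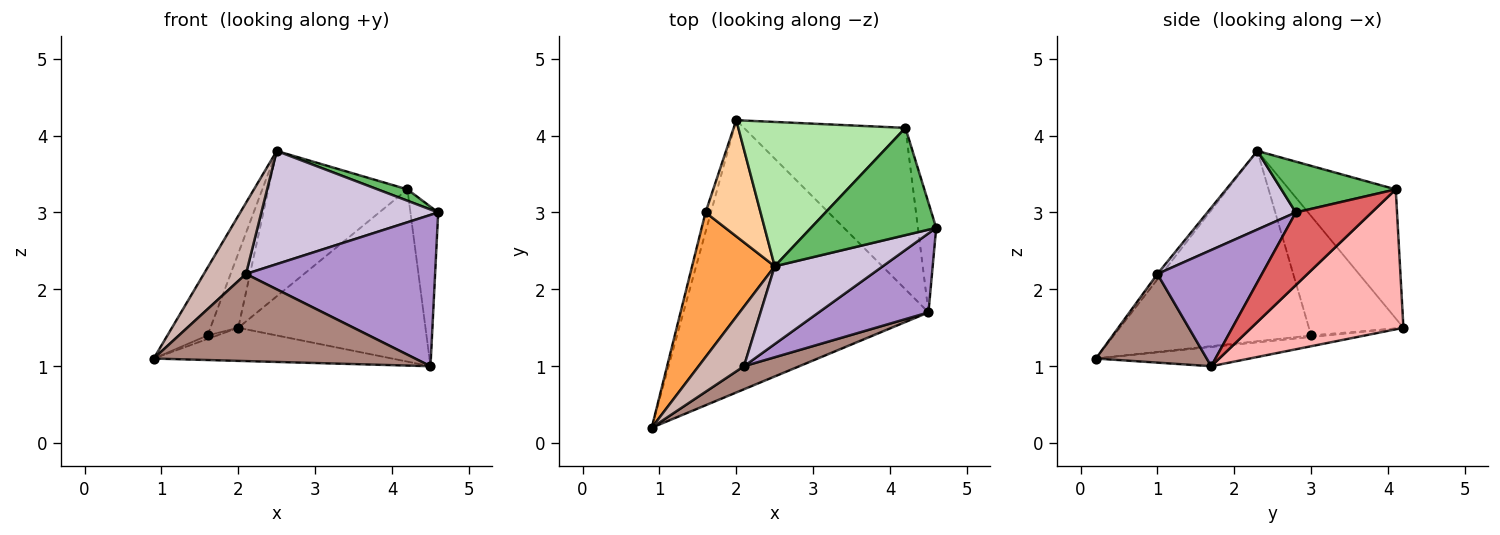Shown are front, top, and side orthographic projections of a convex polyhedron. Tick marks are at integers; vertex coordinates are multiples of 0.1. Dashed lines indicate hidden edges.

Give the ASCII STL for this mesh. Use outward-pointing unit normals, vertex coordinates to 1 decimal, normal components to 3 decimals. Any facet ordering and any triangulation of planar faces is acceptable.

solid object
 facet normal -0.078 0.120 -0.990
  outer loop
   vertex 4.5 1.7 1.0
   vertex 0.9 0.2 1.1
   vertex 2.0 4.2 1.5
  endloop
 endfacet
 facet normal -0.271 0.169 -0.948
  outer loop
   vertex 1.6 3.0 1.4
   vertex 2.0 4.2 1.5
   vertex 0.9 0.2 1.1
  endloop
 endfacet
 facet normal -0.902 0.183 0.392
  outer loop
   vertex 1.6 3.0 1.4
   vertex 0.9 0.2 1.1
   vertex 2.5 2.3 3.8
  endloop
 endfacet
 facet normal -0.877 0.259 0.404
  outer loop
   vertex 1.6 3.0 1.4
   vertex 2.5 2.3 3.8
   vertex 2.0 4.2 1.5
  endloop
 endfacet
 facet normal 0.374 -0.098 0.922
  outer loop
   vertex 4.2 4.1 3.3
   vertex 2.5 2.3 3.8
   vertex 4.6 2.8 3.0
  endloop
 endfacet
 facet normal -0.478 0.623 0.619
  outer loop
   vertex 4.2 4.1 3.3
   vertex 2.0 4.2 1.5
   vertex 2.5 2.3 3.8
  endloop
 endfacet
 facet normal 0.914 0.334 -0.230
  outer loop
   vertex 4.2 4.1 3.3
   vertex 4.6 2.8 3.0
   vertex 4.5 1.7 1.0
  endloop
 endfacet
 facet normal 0.510 0.628 -0.588
  outer loop
   vertex 4.2 4.1 3.3
   vertex 4.5 1.7 1.0
   vertex 2.0 4.2 1.5
  endloop
 endfacet
 facet normal 0.440 -0.796 0.416
  outer loop
   vertex 2.1 1.0 2.2
   vertex 4.5 1.7 1.0
   vertex 4.6 2.8 3.0
  endloop
 endfacet
 facet normal 0.381 -0.762 0.524
  outer loop
   vertex 2.1 1.0 2.2
   vertex 4.6 2.8 3.0
   vertex 2.5 2.3 3.8
  endloop
 endfacet
 facet normal 0.379 -0.894 0.237
  outer loop
   vertex 2.1 1.0 2.2
   vertex 0.9 0.2 1.1
   vertex 4.5 1.7 1.0
  endloop
 endfacet
 facet normal -0.077 -0.764 0.640
  outer loop
   vertex 2.1 1.0 2.2
   vertex 2.5 2.3 3.8
   vertex 0.9 0.2 1.1
  endloop
 endfacet
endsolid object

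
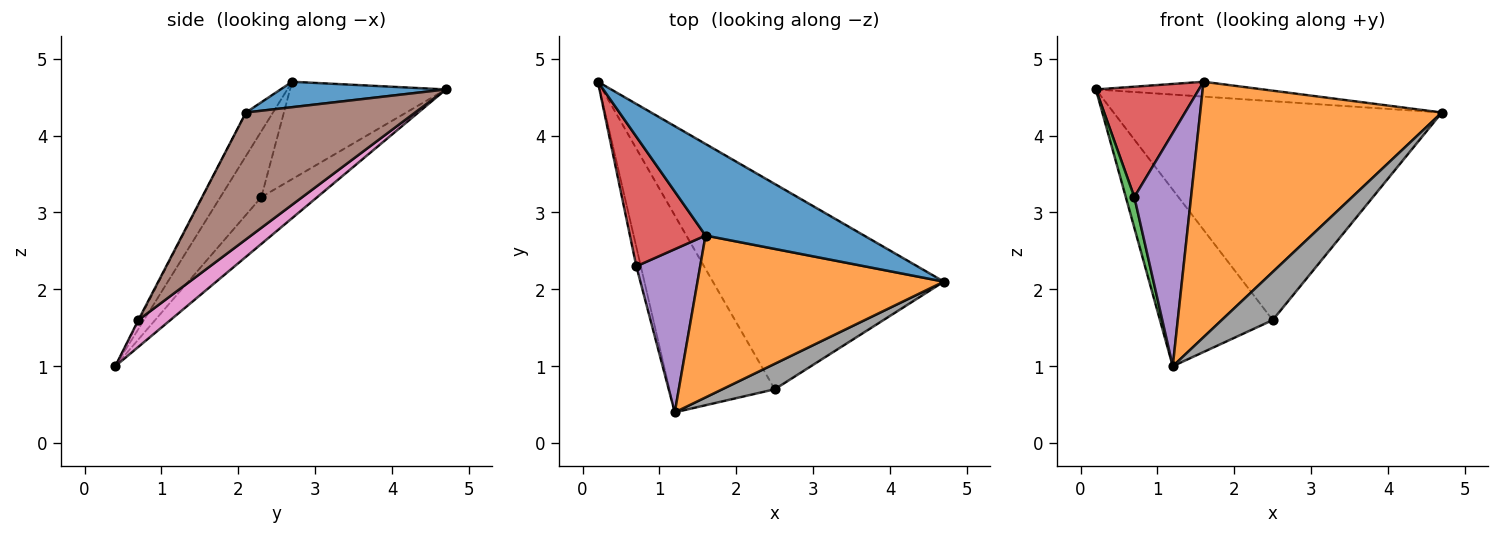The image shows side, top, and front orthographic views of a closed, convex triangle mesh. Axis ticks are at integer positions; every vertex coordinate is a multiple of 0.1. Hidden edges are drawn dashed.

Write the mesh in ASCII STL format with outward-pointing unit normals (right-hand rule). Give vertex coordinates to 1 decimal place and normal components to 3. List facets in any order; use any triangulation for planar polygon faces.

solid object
 facet normal 0.156 0.158 0.975
  outer loop
   vertex 1.6 2.7 4.7
   vertex 4.7 2.1 4.3
   vertex 0.2 4.7 4.6
  endloop
 endfacet
 facet normal -0.094 -0.841 0.533
  outer loop
   vertex 1.6 2.7 4.7
   vertex 1.2 0.4 1.0
   vertex 4.7 2.1 4.3
  endloop
 endfacet
 facet normal -0.984 -0.150 -0.094
  outer loop
   vertex 0.7 2.3 3.2
   vertex 0.2 4.7 4.6
   vertex 1.2 0.4 1.0
  endloop
 endfacet
 facet normal -0.700 -0.463 0.544
  outer loop
   vertex 0.7 2.3 3.2
   vertex 1.6 2.7 4.7
   vertex 0.2 4.7 4.6
  endloop
 endfacet
 facet normal -0.509 -0.705 0.493
  outer loop
   vertex 0.7 2.3 3.2
   vertex 1.2 0.4 1.0
   vertex 1.6 2.7 4.7
  endloop
 endfacet
 facet normal 0.352 0.683 -0.641
  outer loop
   vertex 2.5 0.7 1.6
   vertex 0.2 4.7 4.6
   vertex 4.7 2.1 4.3
  endloop
 endfacet
 facet normal 0.186 0.656 -0.732
  outer loop
   vertex 2.5 0.7 1.6
   vertex 1.2 0.4 1.0
   vertex 0.2 4.7 4.6
  endloop
 endfacet
 facet normal -0.012 -0.884 0.468
  outer loop
   vertex 2.5 0.7 1.6
   vertex 4.7 2.1 4.3
   vertex 1.2 0.4 1.0
  endloop
 endfacet
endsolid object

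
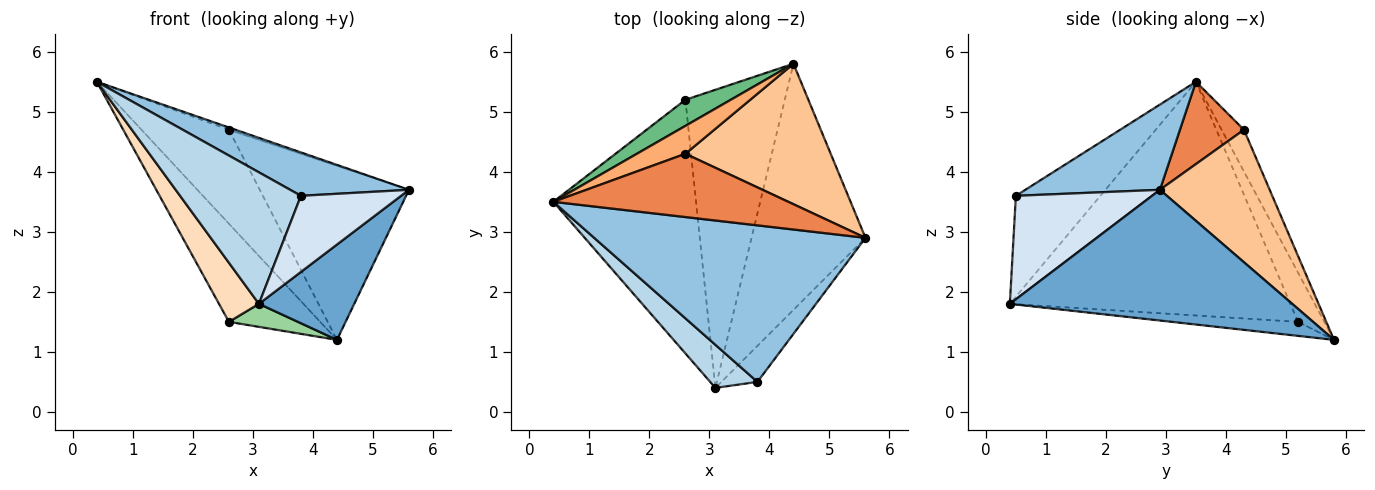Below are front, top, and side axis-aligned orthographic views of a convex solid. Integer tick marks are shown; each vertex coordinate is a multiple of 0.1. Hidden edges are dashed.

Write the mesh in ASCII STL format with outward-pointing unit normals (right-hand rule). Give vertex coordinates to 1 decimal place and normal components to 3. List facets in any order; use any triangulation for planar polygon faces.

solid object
 facet normal 0.731 -0.247 -0.637
  outer loop
   vertex 4.4 5.8 1.2
   vertex 5.6 2.9 3.7
   vertex 3.1 0.4 1.8
  endloop
 endfacet
 facet normal 0.290 -0.256 0.922
  outer loop
   vertex 3.8 0.5 3.6
   vertex 5.6 2.9 3.7
   vertex 0.4 3.5 5.5
  endloop
 endfacet
 facet normal -0.554 -0.791 0.259
  outer loop
   vertex 3.8 0.5 3.6
   vertex 0.4 3.5 5.5
   vertex 3.1 0.4 1.8
  endloop
 endfacet
 facet normal 0.776 -0.571 -0.270
  outer loop
   vertex 3.8 0.5 3.6
   vertex 3.1 0.4 1.8
   vertex 5.6 2.9 3.7
  endloop
 endfacet
 facet normal 0.330 0.034 0.943
  outer loop
   vertex 2.6 4.3 4.7
   vertex 0.4 3.5 5.5
   vertex 5.6 2.9 3.7
  endloop
 endfacet
 facet normal -0.238 0.931 0.277
  outer loop
   vertex 2.6 4.3 4.7
   vertex 4.4 5.8 1.2
   vertex 0.4 3.5 5.5
  endloop
 endfacet
 facet normal 0.497 0.675 0.545
  outer loop
   vertex 2.6 4.3 4.7
   vertex 5.6 2.9 3.7
   vertex 4.4 5.8 1.2
  endloop
 endfacet
 facet normal -0.847 -0.121 -0.517
  outer loop
   vertex 2.6 5.2 1.5
   vertex 3.1 0.4 1.8
   vertex 0.4 3.5 5.5
  endloop
 endfacet
 facet normal -0.269 0.931 0.248
  outer loop
   vertex 2.6 5.2 1.5
   vertex 0.4 3.5 5.5
   vertex 4.4 5.8 1.2
  endloop
 endfacet
 facet normal -0.139 -0.076 -0.987
  outer loop
   vertex 2.6 5.2 1.5
   vertex 4.4 5.8 1.2
   vertex 3.1 0.4 1.8
  endloop
 endfacet
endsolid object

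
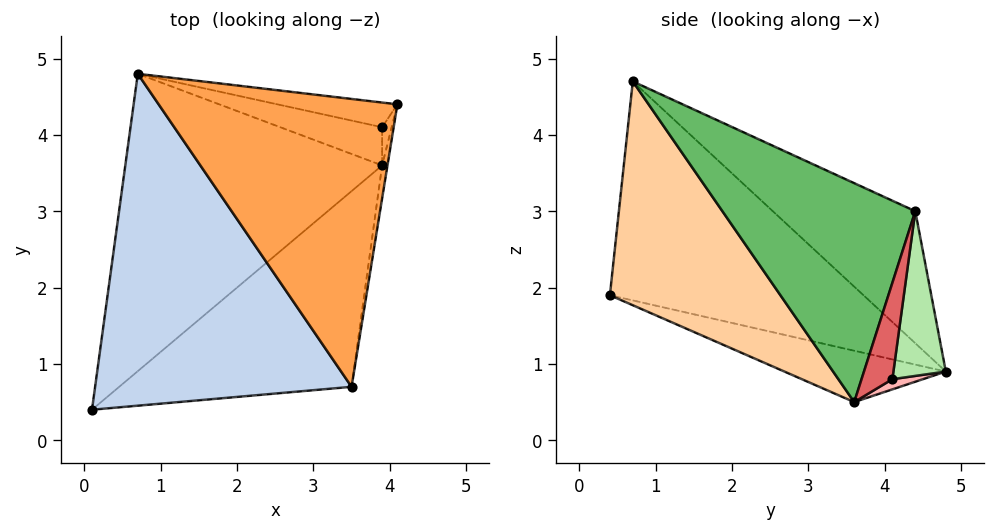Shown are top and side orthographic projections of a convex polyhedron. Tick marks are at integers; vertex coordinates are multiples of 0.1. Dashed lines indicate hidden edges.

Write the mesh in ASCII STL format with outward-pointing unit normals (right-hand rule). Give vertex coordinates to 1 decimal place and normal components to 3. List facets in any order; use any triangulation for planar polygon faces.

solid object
 facet normal -0.192 -0.192 -0.962
  outer loop
   vertex 3.9 3.6 0.5
   vertex 0.1 0.4 1.9
   vertex 0.7 4.8 0.9
  endloop
 endfacet
 facet normal -0.628 0.253 0.736
  outer loop
   vertex 3.5 0.7 4.7
   vertex 0.7 4.8 0.9
   vertex 0.1 0.4 1.9
  endloop
 endfacet
 facet normal -0.436 0.433 0.789
  outer loop
   vertex 3.5 0.7 4.7
   vertex 4.1 4.4 3.0
   vertex 0.7 4.8 0.9
  endloop
 endfacet
 facet normal 0.458 -0.751 -0.475
  outer loop
   vertex 3.5 0.7 4.7
   vertex 0.1 0.4 1.9
   vertex 3.9 3.6 0.5
  endloop
 endfacet
 facet normal 0.985 -0.171 -0.024
  outer loop
   vertex 3.5 0.7 4.7
   vertex 3.9 3.6 0.5
   vertex 4.1 4.4 3.0
  endloop
 endfacet
 facet normal 0.207 0.967 -0.151
  outer loop
   vertex 3.9 4.1 0.8
   vertex 0.7 4.8 0.9
   vertex 4.1 4.4 3.0
  endloop
 endfacet
 facet normal 0.993 0.059 -0.098
  outer loop
   vertex 3.9 4.1 0.8
   vertex 4.1 4.4 3.0
   vertex 3.9 3.6 0.5
  endloop
 endfacet
 facet normal 0.085 0.513 -0.854
  outer loop
   vertex 3.9 4.1 0.8
   vertex 3.9 3.6 0.5
   vertex 0.7 4.8 0.9
  endloop
 endfacet
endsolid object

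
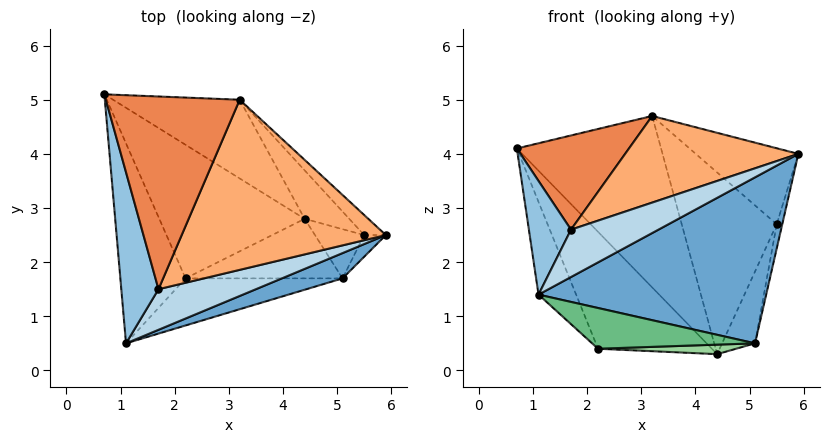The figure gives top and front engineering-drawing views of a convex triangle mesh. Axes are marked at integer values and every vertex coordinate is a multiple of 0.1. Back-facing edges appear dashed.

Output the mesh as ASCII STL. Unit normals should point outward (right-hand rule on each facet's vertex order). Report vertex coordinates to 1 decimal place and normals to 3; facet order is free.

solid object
 facet normal 0.314 -0.939 0.143
  outer loop
   vertex 5.1 1.7 0.5
   vertex 5.9 2.5 4.0
   vertex 1.1 0.5 1.4
  endloop
 endfacet
 facet normal -0.597 -0.444 0.668
  outer loop
   vertex 1.7 1.5 2.6
   vertex 0.7 5.1 4.1
   vertex 1.1 0.5 1.4
  endloop
 endfacet
 facet normal -0.036 -0.759 0.650
  outer loop
   vertex 1.7 1.5 2.6
   vertex 1.1 0.5 1.4
   vertex 5.9 2.5 4.0
  endloop
 endfacet
 facet normal 0.135 0.900 -0.413
  outer loop
   vertex 3.2 5.0 4.7
   vertex 4.4 2.8 0.3
   vertex 0.7 5.1 4.1
  endloop
 endfacet
 facet normal -0.227 -0.428 0.875
  outer loop
   vertex 3.2 5.0 4.7
   vertex 0.7 5.1 4.1
   vertex 1.7 1.5 2.6
  endloop
 endfacet
 facet normal -0.186 -0.446 0.876
  outer loop
   vertex 3.2 5.0 4.7
   vertex 1.7 1.5 2.6
   vertex 5.9 2.5 4.0
  endloop
 endfacet
 facet normal -0.789 0.259 -0.557
  outer loop
   vertex 2.2 1.7 0.4
   vertex 1.1 0.5 1.4
   vertex 0.7 5.1 4.1
  endloop
 endfacet
 facet normal -0.342 0.619 -0.707
  outer loop
   vertex 2.2 1.7 0.4
   vertex 0.7 5.1 4.1
   vertex 4.4 2.8 0.3
  endloop
 endfacet
 facet normal 0.026 -0.654 -0.756
  outer loop
   vertex 2.2 1.7 0.4
   vertex 5.1 1.7 0.5
   vertex 1.1 0.5 1.4
  endloop
 endfacet
 facet normal 0.034 -0.158 -0.987
  outer loop
   vertex 2.2 1.7 0.4
   vertex 4.4 2.8 0.3
   vertex 5.1 1.7 0.5
  endloop
 endfacet
 facet normal 0.907 0.314 -0.279
  outer loop
   vertex 5.5 2.5 2.7
   vertex 5.9 2.5 4.0
   vertex 5.1 1.7 0.5
  endloop
 endfacet
 facet normal 0.825 0.467 -0.320
  outer loop
   vertex 5.5 2.5 2.7
   vertex 5.1 1.7 0.5
   vertex 4.4 2.8 0.3
  endloop
 endfacet
 facet normal 0.638 0.744 -0.196
  outer loop
   vertex 5.5 2.5 2.7
   vertex 3.2 5.0 4.7
   vertex 5.9 2.5 4.0
  endloop
 endfacet
 facet normal 0.637 0.745 -0.199
  outer loop
   vertex 5.5 2.5 2.7
   vertex 4.4 2.8 0.3
   vertex 3.2 5.0 4.7
  endloop
 endfacet
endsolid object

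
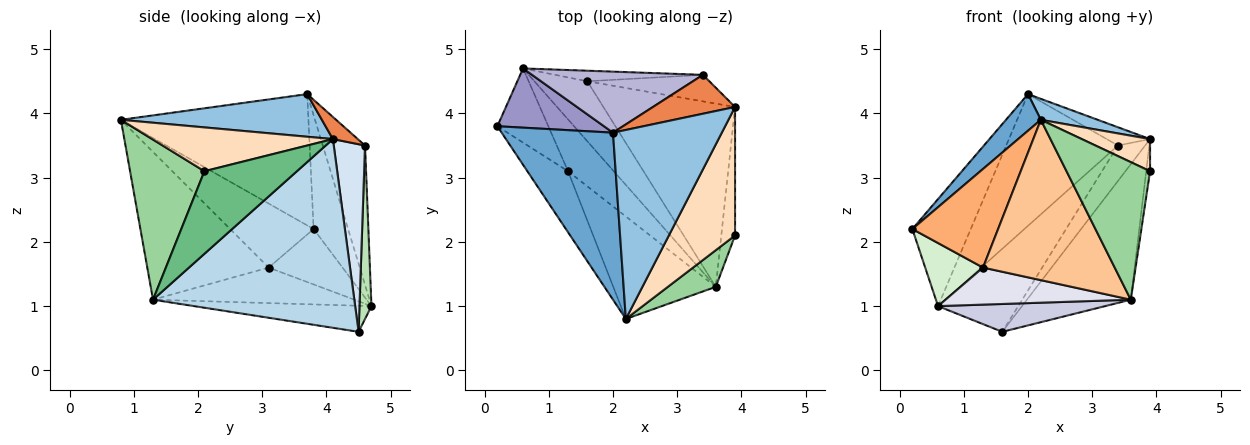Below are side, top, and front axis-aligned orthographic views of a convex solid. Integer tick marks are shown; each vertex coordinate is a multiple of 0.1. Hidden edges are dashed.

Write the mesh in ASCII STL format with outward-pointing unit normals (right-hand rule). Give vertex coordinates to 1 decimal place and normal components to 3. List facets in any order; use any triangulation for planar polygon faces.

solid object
 facet normal -0.755 -0.140 0.640
  outer loop
   vertex 2.0 3.7 4.3
   vertex 0.2 3.8 2.2
   vertex 2.2 0.8 3.9
  endloop
 endfacet
 facet normal 0.363 -0.103 0.926
  outer loop
   vertex 2.0 3.7 4.3
   vertex 2.2 0.8 3.9
   vertex 3.9 4.1 3.6
  endloop
 endfacet
 facet normal 0.755 0.390 -0.527
  outer loop
   vertex 3.6 1.3 1.1
   vertex 1.6 4.5 0.6
   vertex 3.9 4.1 3.6
  endloop
 endfacet
 facet normal 0.677 0.589 -0.441
  outer loop
   vertex 3.4 4.6 3.5
   vertex 3.9 4.1 3.6
   vertex 1.6 4.5 0.6
  endloop
 endfacet
 facet normal 0.237 0.413 0.879
  outer loop
   vertex 3.4 4.6 3.5
   vertex 2.0 3.7 4.3
   vertex 3.9 4.1 3.6
  endloop
 endfacet
 facet normal -0.638 -0.655 -0.405
  outer loop
   vertex 1.3 3.1 1.6
   vertex 2.2 0.8 3.9
   vertex 0.2 3.8 2.2
  endloop
 endfacet
 facet normal -0.613 -0.665 -0.425
  outer loop
   vertex 1.3 3.1 1.6
   vertex 3.6 1.3 1.1
   vertex 2.2 0.8 3.9
  endloop
 endfacet
 facet normal 0.540 -0.204 0.816
  outer loop
   vertex 3.9 2.1 3.1
   vertex 3.9 4.1 3.6
   vertex 2.2 0.8 3.9
  endloop
 endfacet
 facet normal 0.986 0.041 -0.164
  outer loop
   vertex 3.9 2.1 3.1
   vertex 3.6 1.3 1.1
   vertex 3.9 4.1 3.6
  endloop
 endfacet
 facet normal 0.652 -0.733 0.195
  outer loop
   vertex 3.9 2.1 3.1
   vertex 2.2 0.8 3.9
   vertex 3.6 1.3 1.1
  endloop
 endfacet
 facet normal 0.146 0.981 -0.125
  outer loop
   vertex 0.6 4.7 1.0
   vertex 3.4 4.6 3.5
   vertex 1.6 4.5 0.6
  endloop
 endfacet
 facet normal -0.638 -0.499 -0.587
  outer loop
   vertex 0.6 4.7 1.0
   vertex 1.3 3.1 1.6
   vertex 0.2 3.8 2.2
  endloop
 endfacet
 facet normal -0.459 0.777 0.430
  outer loop
   vertex 0.6 4.7 1.0
   vertex 0.2 3.8 2.2
   vertex 2.0 3.7 4.3
  endloop
 endfacet
 facet normal -0.324 0.858 0.398
  outer loop
   vertex 0.6 4.7 1.0
   vertex 2.0 3.7 4.3
   vertex 3.4 4.6 3.5
  endloop
 endfacet
 facet normal -0.408 -0.384 -0.828
  outer loop
   vertex 0.6 4.7 1.0
   vertex 1.6 4.5 0.6
   vertex 3.6 1.3 1.1
  endloop
 endfacet
 facet normal -0.534 -0.492 -0.688
  outer loop
   vertex 0.6 4.7 1.0
   vertex 3.6 1.3 1.1
   vertex 1.3 3.1 1.6
  endloop
 endfacet
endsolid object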